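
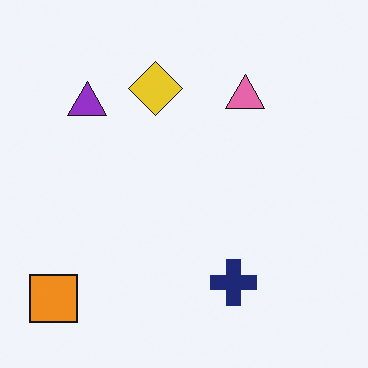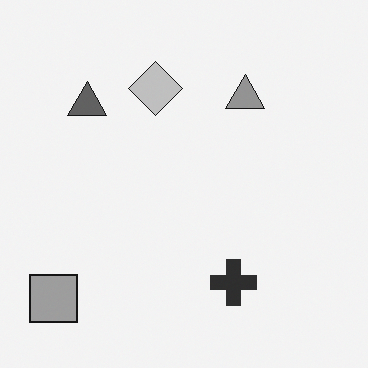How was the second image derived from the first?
It was converted to grayscale.

All color is removed — every shape is now a shade of grey.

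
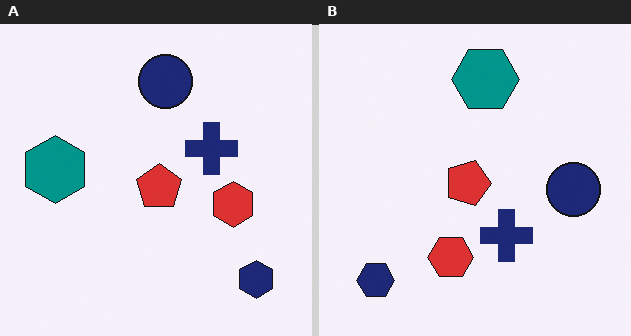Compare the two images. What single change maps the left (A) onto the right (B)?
The transformation is: rotated 90° clockwise.

The navy hexagon sits in the bottom-right of the left (A) image and the bottom-left of the right (B) — consistent with a whole-image 90° clockwise rotation.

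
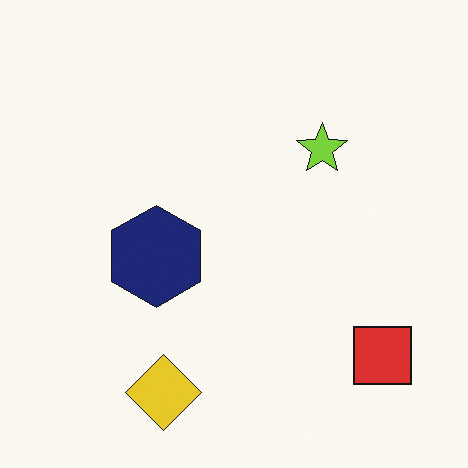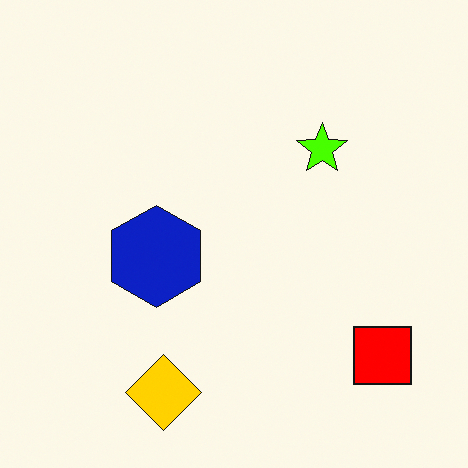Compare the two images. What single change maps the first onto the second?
This is the original image made much more vivid (saturation change).

All colors are more vivid — a global saturation change.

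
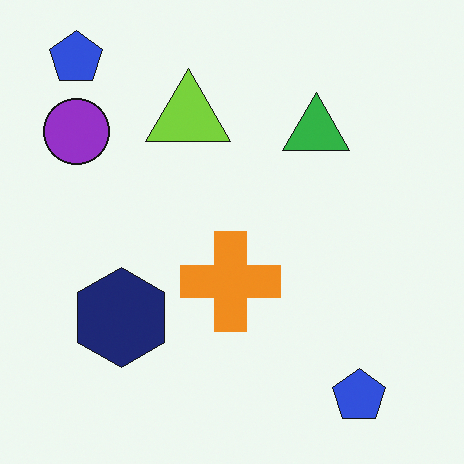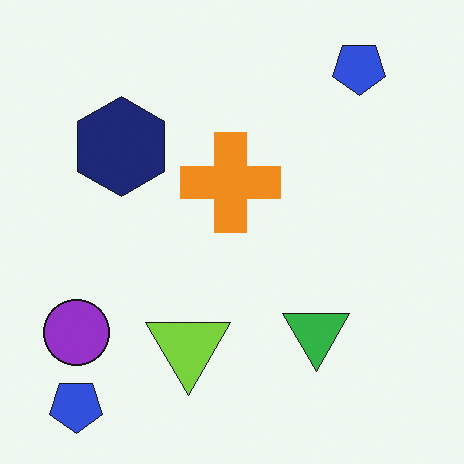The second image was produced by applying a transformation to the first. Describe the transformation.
Flipped vertically (top ↔ bottom).

The lime triangle is in the top of the first image and the bottom of the second — shapes on opposite sides of the horizontal midline have swapped in a mirror flip.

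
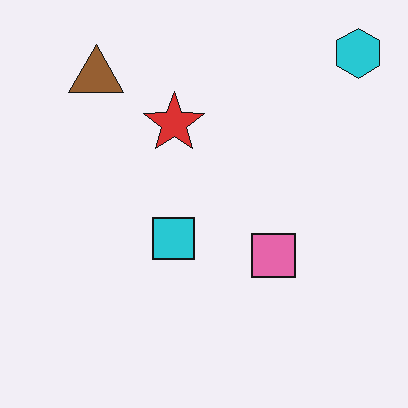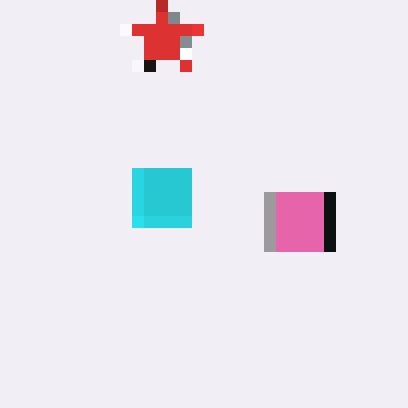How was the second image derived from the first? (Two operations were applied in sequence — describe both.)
The image was cropped slightly and scaled back up, then coarsely pixelated.

The visible shapes are larger and the field of view is narrower; shapes near the original edges may be partly or wholly outside the frame — a crop-and-rescale. Shapes are reduced to large square blocks; fine edges and outlines are lost — a downscale-then-upscale (mosaic) effect.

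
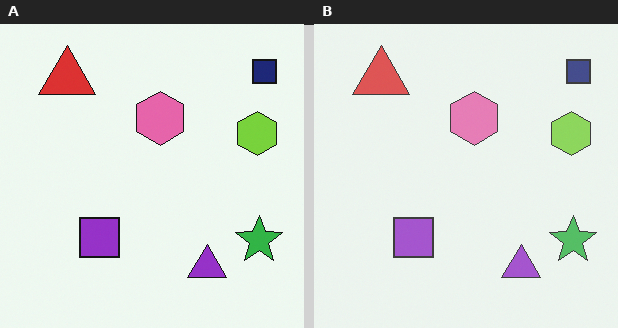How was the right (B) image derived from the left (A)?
The image was given slightly reduced contrast.

Tones are pushed toward mid-grey across the whole image — a global contrast change.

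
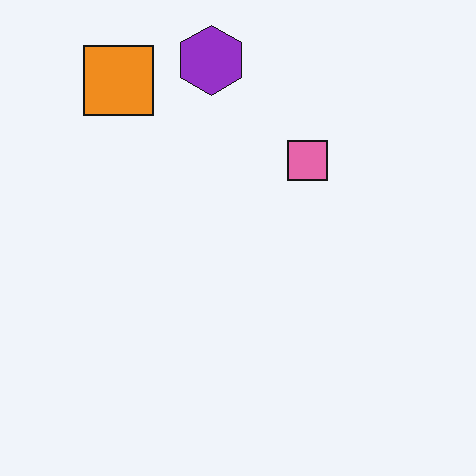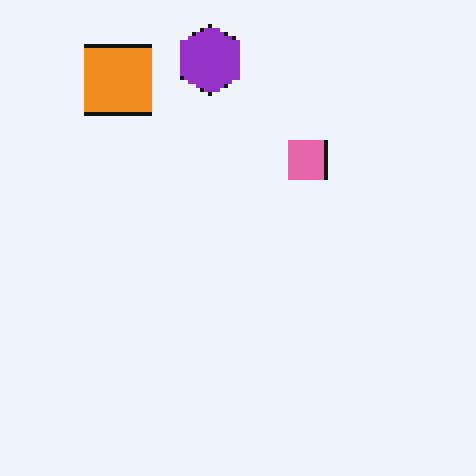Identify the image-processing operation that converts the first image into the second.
The second image is the first mildly pixelated.

Shapes are reduced to large square blocks; fine edges and outlines are lost — a downscale-then-upscale (mosaic) effect.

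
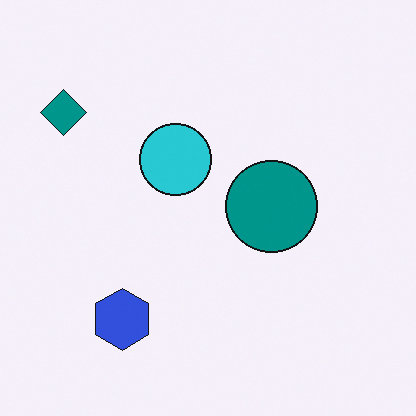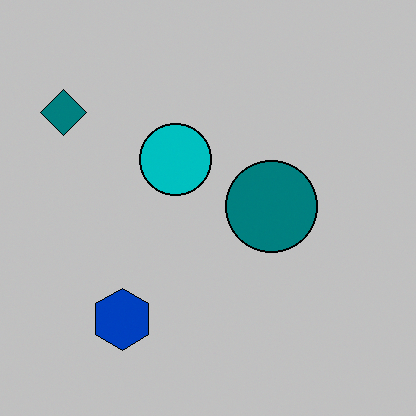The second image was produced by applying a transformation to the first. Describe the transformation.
The second image is the first heavily posterized to just a handful of flat colors.

Each flat color has snapped to a coarser quantized level — most visibly, the near-white background has dropped to a flat grey.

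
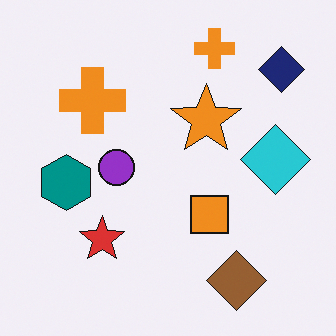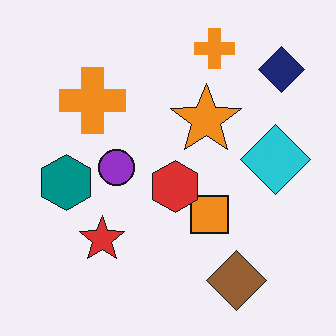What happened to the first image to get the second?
This is the original image overlaid with an additional red hexagon.

A red hexagon appears in the second image that is absent from the first.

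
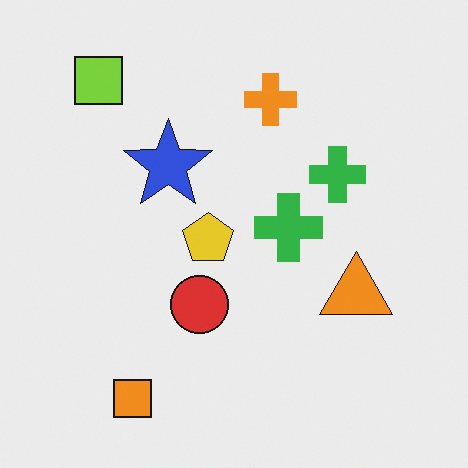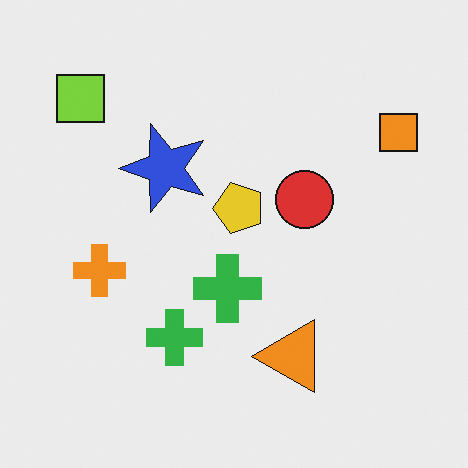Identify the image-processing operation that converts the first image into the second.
The second image is the first transposed (reflected across the top-left ↔ bottom-right diagonal).

Shapes have swapped their row and column positions — what was in the top-right is now in the bottom-left — a diagonal reflection.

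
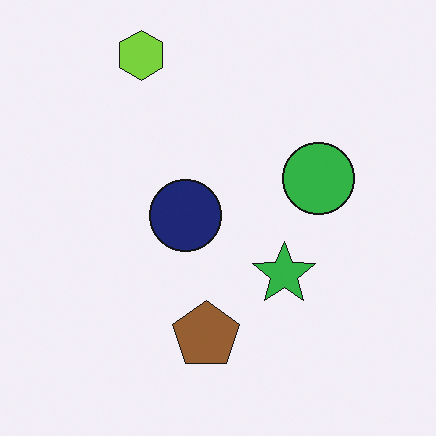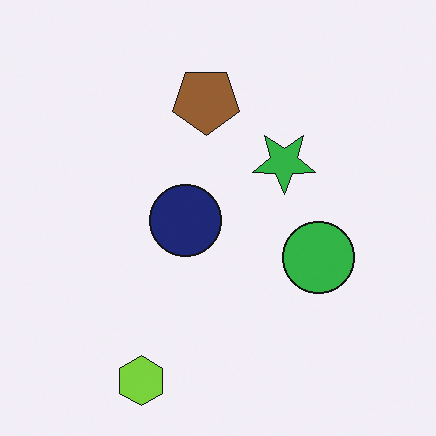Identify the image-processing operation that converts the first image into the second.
The image was flipped vertically (top ↔ bottom).

The lime hexagon is in the top-left of the first image and the bottom-left of the second — shapes on opposite sides of the horizontal midline have swapped in a mirror flip.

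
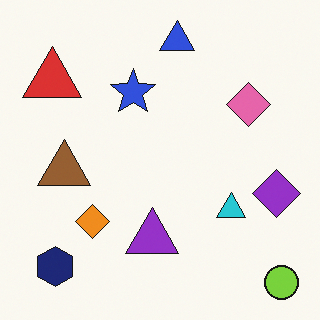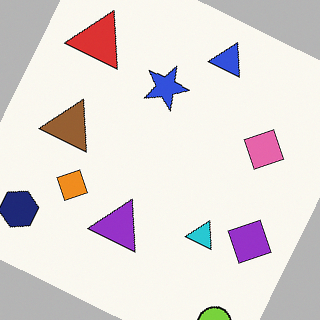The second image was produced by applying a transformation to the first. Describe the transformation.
It was rotated clockwise by a moderate amount.

Every shape is tilted by the same angle and the image corners show triangular fill wedges — a whole-image rotation by a non-right angle.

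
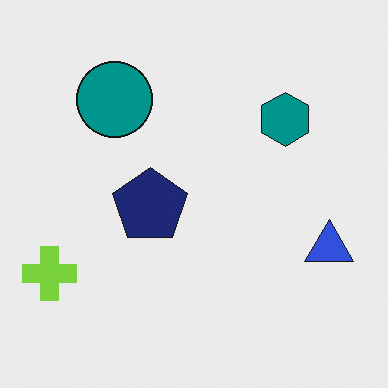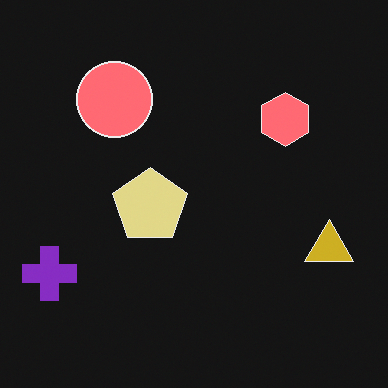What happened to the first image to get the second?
Color-inverted (negative).

The light background has become dark and every shape's color is its complement — a photographic negative.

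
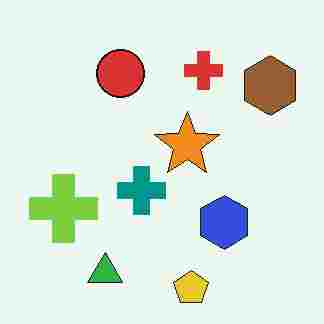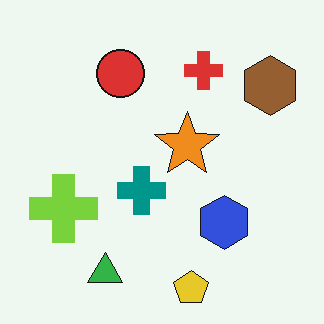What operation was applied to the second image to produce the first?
It was heavily JPEG-compressed with obvious blocking artifacts.

Blocky 8×8 compression artifacts appear around shape edges and the flat background shows ringing — characteristic JPEG degradation.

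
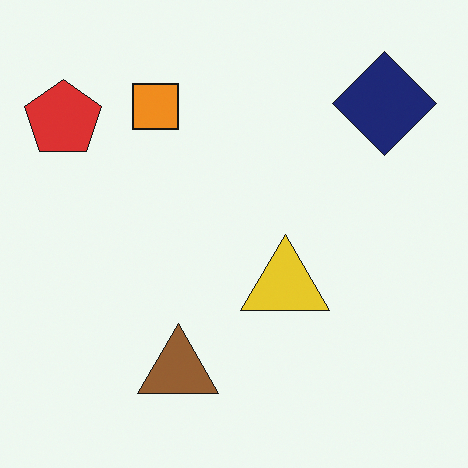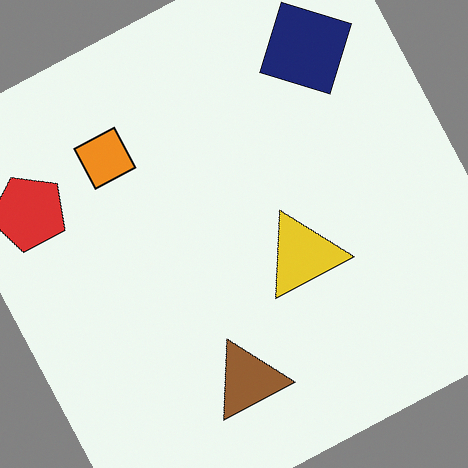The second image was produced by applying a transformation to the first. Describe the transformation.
It was rotated counter-clockwise by a moderate amount.

Every shape is tilted by the same angle and the image corners show triangular fill wedges — a whole-image rotation by a non-right angle.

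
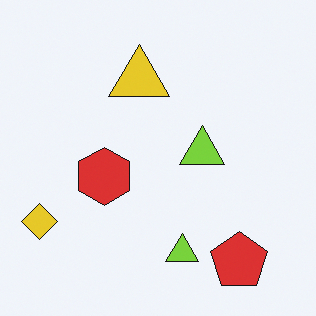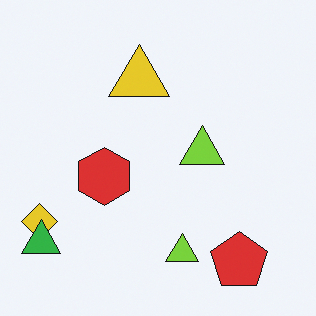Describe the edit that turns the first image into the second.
The image was overlaid with an additional green triangle.

A green triangle appears in the second image that is absent from the first.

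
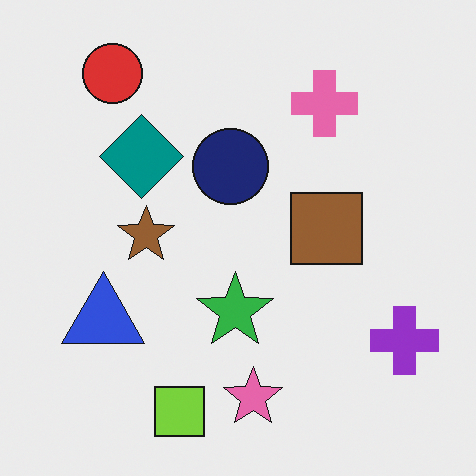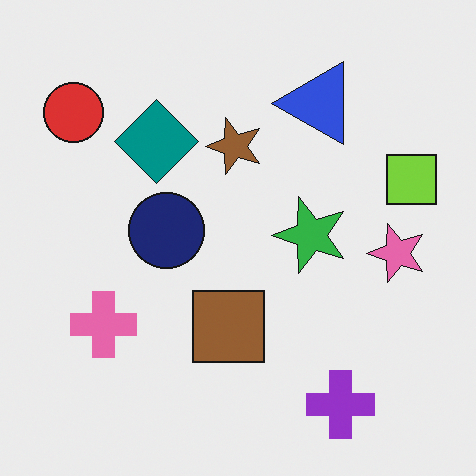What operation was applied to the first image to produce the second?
The image was transposed (reflected across the top-left ↔ bottom-right diagonal).

Shapes have swapped their row and column positions — what was in the top-right is now in the bottom-left — a diagonal reflection.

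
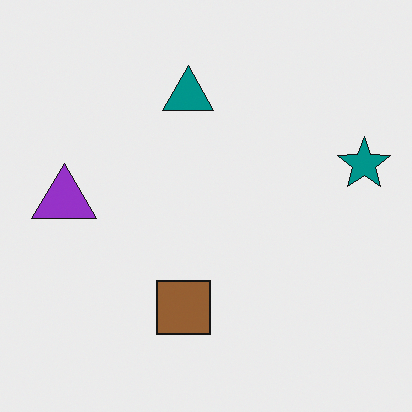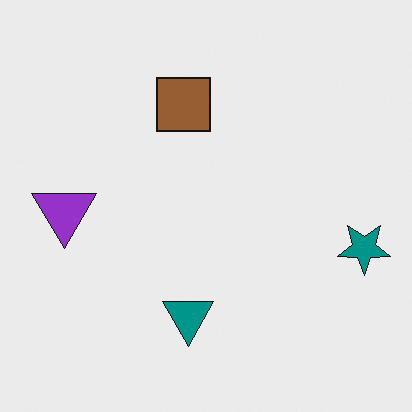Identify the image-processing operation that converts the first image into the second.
The image was flipped vertically (top ↔ bottom).

The teal triangle is in the top of the first image and the bottom of the second — shapes on opposite sides of the horizontal midline have swapped in a mirror flip.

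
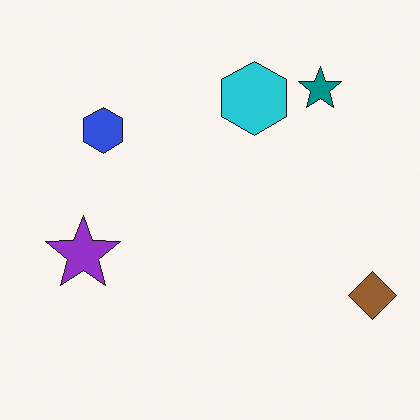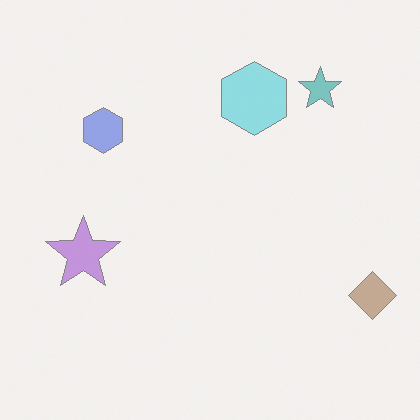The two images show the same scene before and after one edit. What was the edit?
This is the original image washed out (contrast reduced).

Tones are pushed toward mid-grey across the whole image — a global contrast change.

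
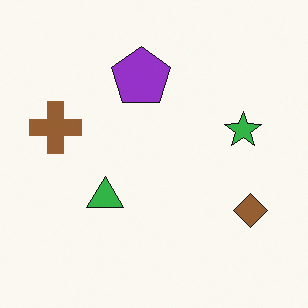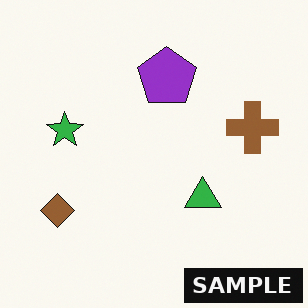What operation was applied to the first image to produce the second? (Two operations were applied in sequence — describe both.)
The transformation is: flipped horizontally (left ↔ right), then watermarked with the text "SAMPLE" in the lower-right corner.

The brown cross is in the left of the first image and the right of the second — shapes on opposite sides of the vertical midline have swapped in a mirror flip. A dark label reading "SAMPLE" appears in the lower-right corner.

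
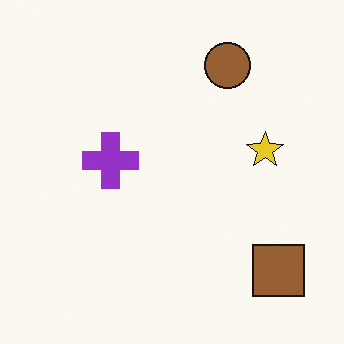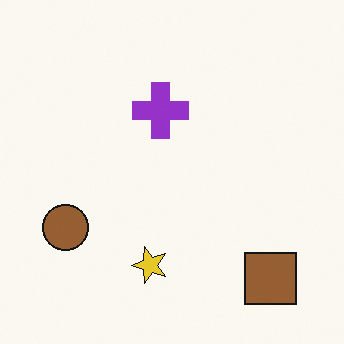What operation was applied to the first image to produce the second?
The image was transposed (reflected across the top-left ↔ bottom-right diagonal).

Shapes have swapped their row and column positions — what was in the top-right is now in the bottom-left — a diagonal reflection.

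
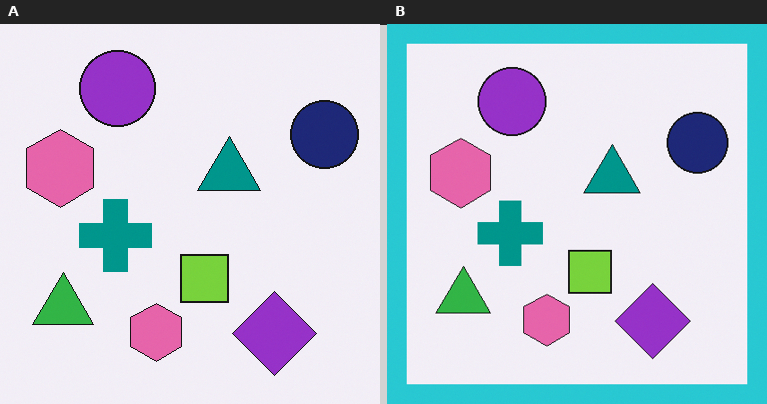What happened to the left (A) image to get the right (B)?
The image was framed with a cyan border.

A solid cyan frame runs around the edge of the right (B) image, with the content slightly shrunk inside it.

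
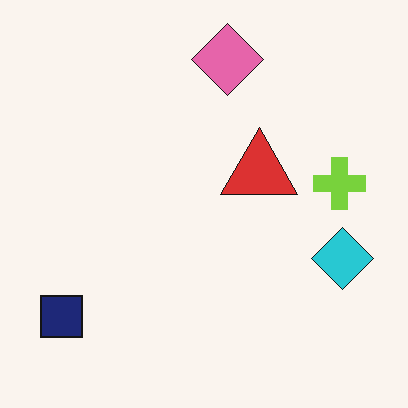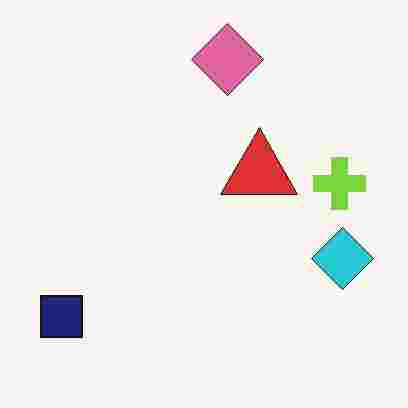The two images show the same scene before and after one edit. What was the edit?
The transformation is: heavily JPEG-compressed with obvious blocking artifacts.

Blocky 8×8 compression artifacts appear around shape edges and the flat background shows ringing — characteristic JPEG degradation.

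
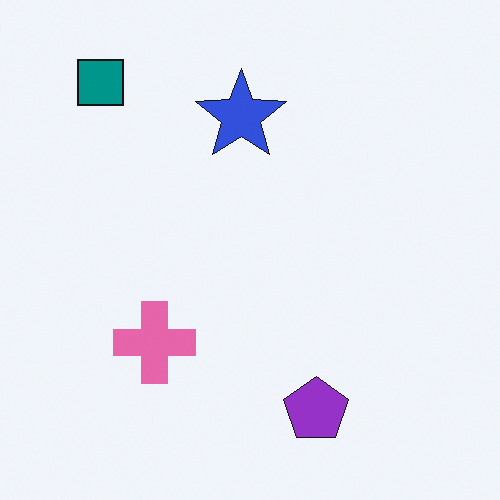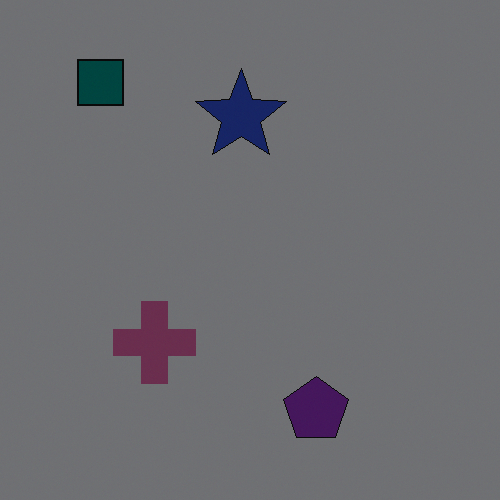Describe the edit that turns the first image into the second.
The image was noticeably darkened.

Every pixel — background and shapes alike — is uniformly darkened.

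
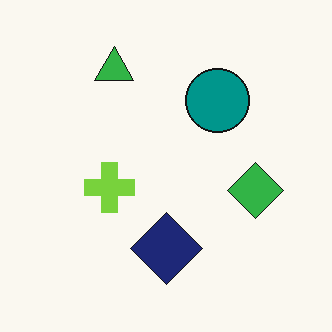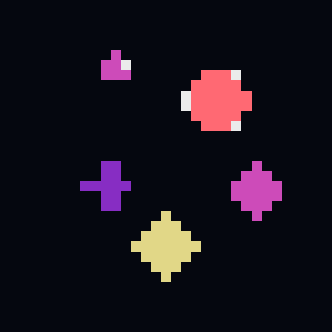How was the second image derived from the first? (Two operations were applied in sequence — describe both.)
It was coarsely pixelated, then color-inverted (negative).

Shapes are reduced to large square blocks; fine edges and outlines are lost — a downscale-then-upscale (mosaic) effect. The light background has become dark and every shape's color is its complement — a photographic negative.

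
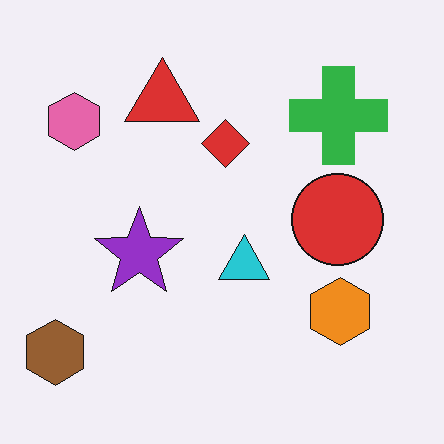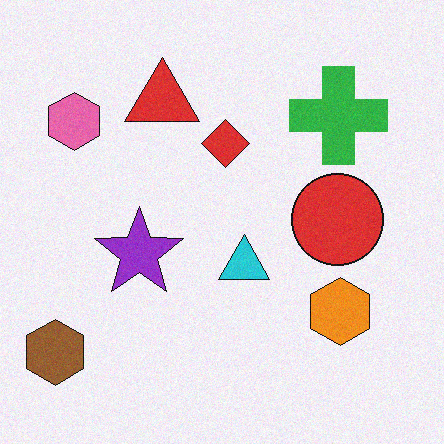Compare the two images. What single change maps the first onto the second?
This is the original image degraded with a light layer of grain.

Random speckle covers the whole image, including the flat background.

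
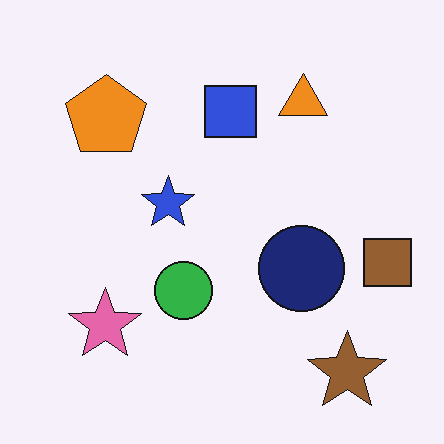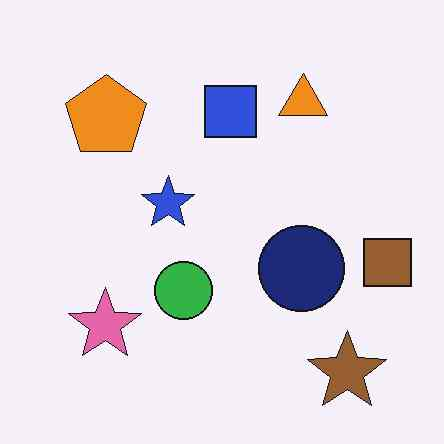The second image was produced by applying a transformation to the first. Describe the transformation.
The second image is the first given moderate JPEG compression.

Blocky 8×8 compression artifacts appear around shape edges and the flat background shows ringing — characteristic JPEG degradation.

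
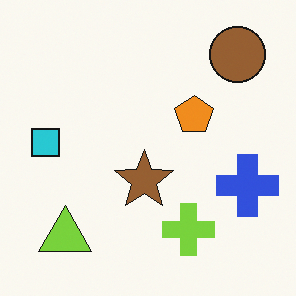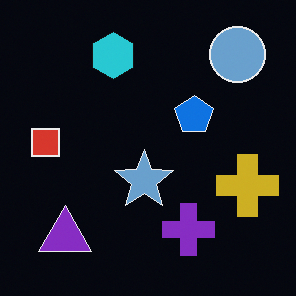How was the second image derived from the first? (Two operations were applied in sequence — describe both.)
It was color-inverted (negative), then overlaid with an additional cyan hexagon.

The light background has become dark and every shape's color is its complement — a photographic negative. A cyan hexagon appears in the second image that is absent from the first.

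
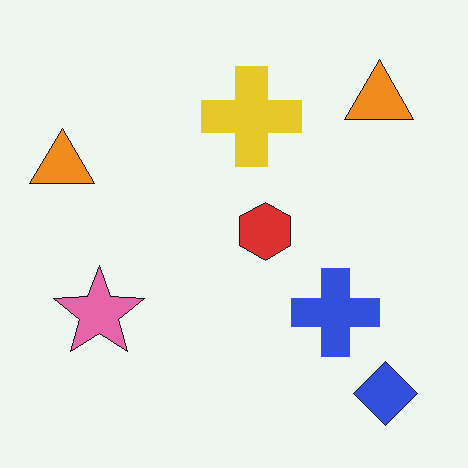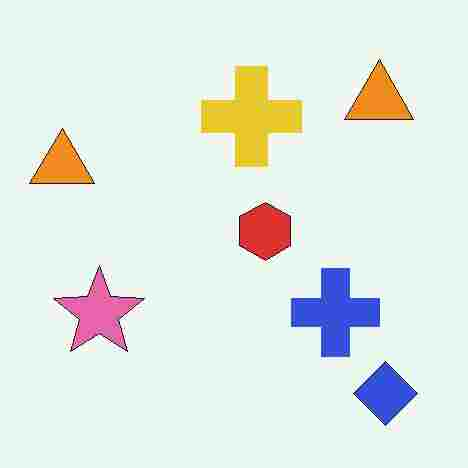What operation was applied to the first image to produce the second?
The second image is the first degraded with heavy JPEG compression.

Blocky 8×8 compression artifacts appear around shape edges and the flat background shows ringing — characteristic JPEG degradation.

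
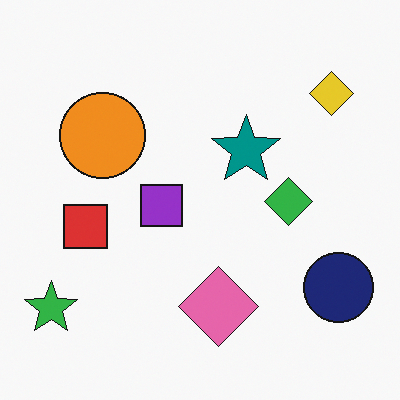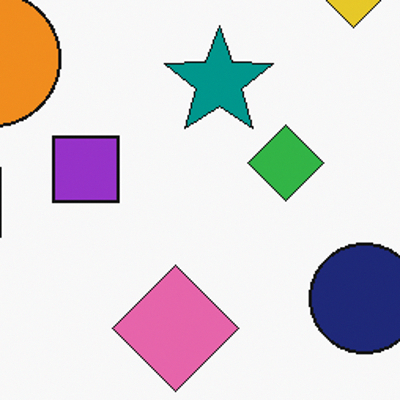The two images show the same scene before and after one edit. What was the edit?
Cropped slightly and scaled back up.

The visible shapes are larger and the field of view is narrower; shapes near the original edges may be partly or wholly outside the frame — a crop-and-rescale.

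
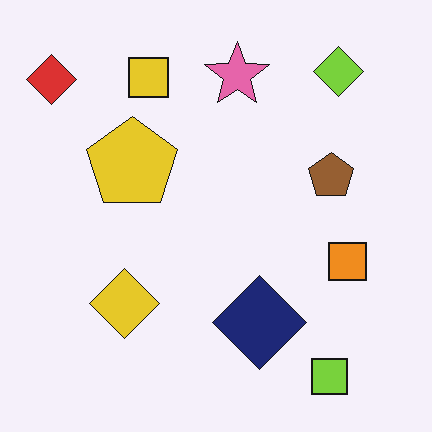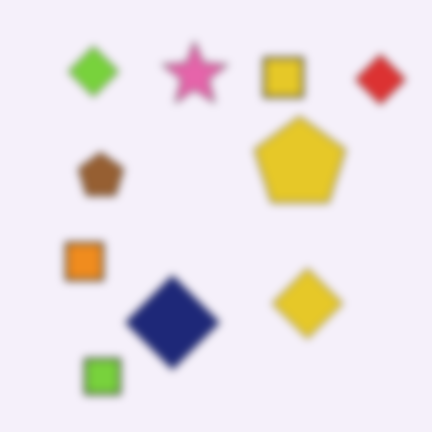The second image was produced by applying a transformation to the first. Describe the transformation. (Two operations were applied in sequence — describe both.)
The transformation is: noticeably gaussian-blurred, then flipped horizontally (left ↔ right).

Shape edges and outlines are uniformly softened across the whole image. The red diamond is in the top-left of the first image and the top-right of the second — shapes on opposite sides of the vertical midline have swapped in a mirror flip.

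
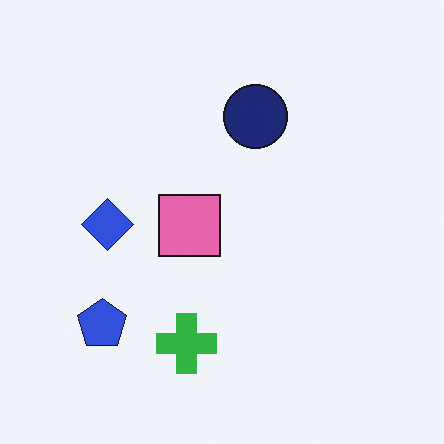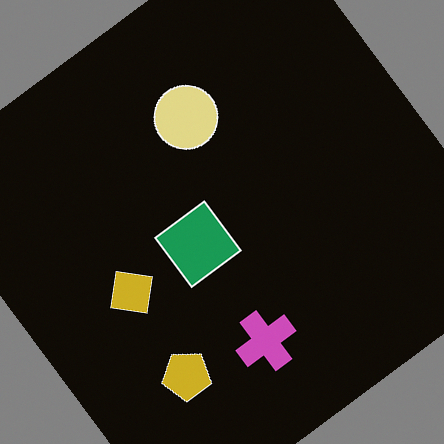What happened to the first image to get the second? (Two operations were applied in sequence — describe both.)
This is the original image color-inverted (negative), then rotated counter-clockwise by a large amount — several tens of degrees.

The light background has become dark and every shape's color is its complement — a photographic negative. Every shape is tilted by the same angle and the image corners show triangular fill wedges — a whole-image rotation by a non-right angle.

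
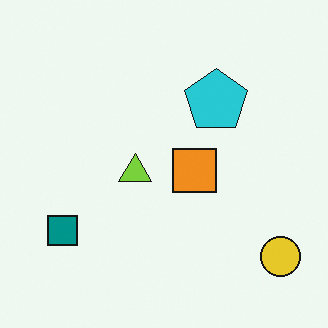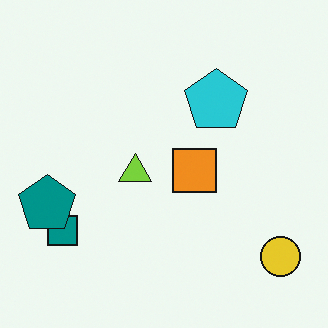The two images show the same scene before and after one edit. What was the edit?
Overlaid with an additional teal pentagon.

A teal pentagon appears in the second image that is absent from the first.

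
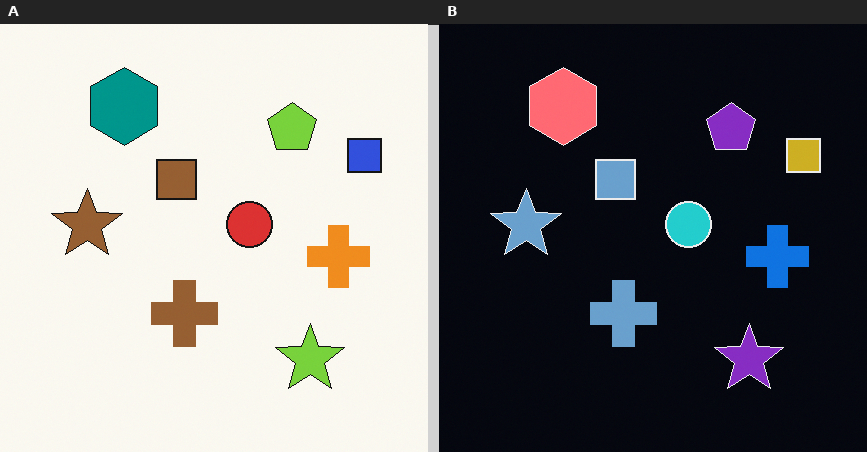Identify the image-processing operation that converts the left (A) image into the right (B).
This is the original image color-inverted (negative).

The light background has become dark and every shape's color is its complement — a photographic negative.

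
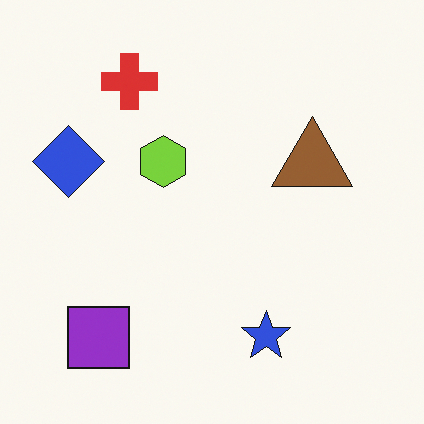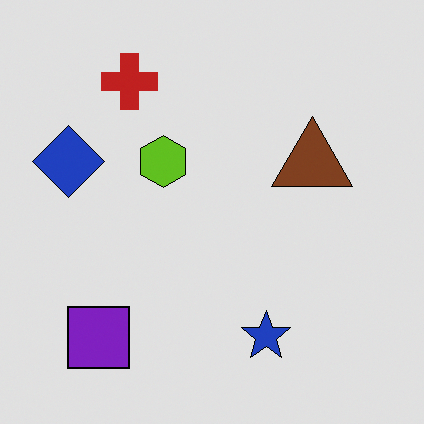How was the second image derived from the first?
The transformation is: moderately posterized.

Each flat color has snapped to a coarser quantized level — most visibly, the near-white background has dropped to a flat grey.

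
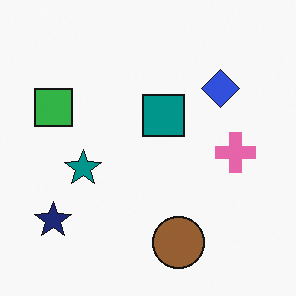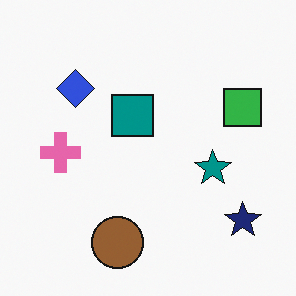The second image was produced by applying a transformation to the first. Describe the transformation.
The image was flipped horizontally (left ↔ right).

The navy star is in the bottom-left of the first image and the bottom-right of the second — shapes on opposite sides of the vertical midline have swapped in a mirror flip.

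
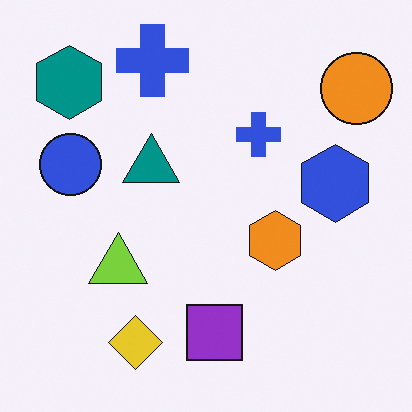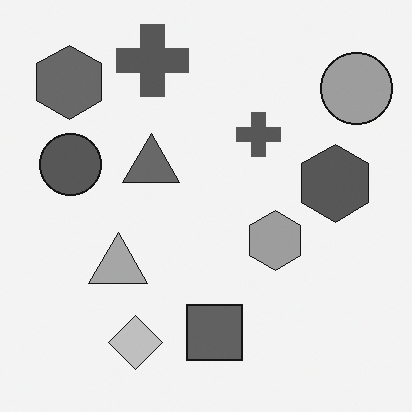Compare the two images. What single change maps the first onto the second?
Converted to grayscale.

All color is removed — every shape is now a shade of grey.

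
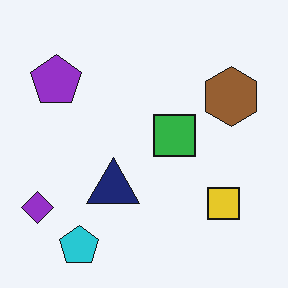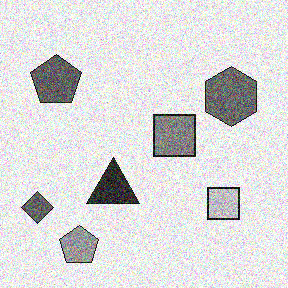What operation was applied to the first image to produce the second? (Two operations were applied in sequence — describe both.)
The second image is the first converted to grayscale, then degraded with heavy additive noise.

All color is removed — every shape is now a shade of grey. Random speckle covers the whole image, including the flat background.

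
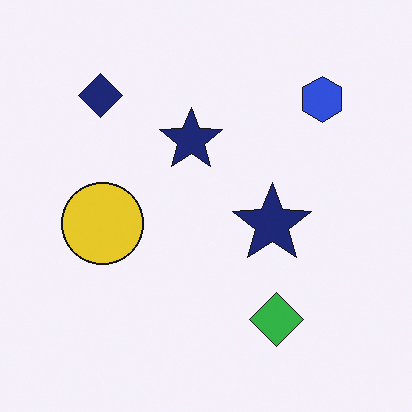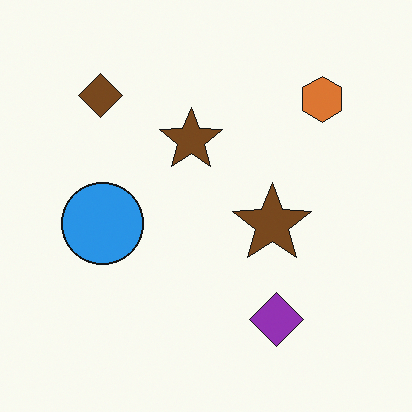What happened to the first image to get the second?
Hue-shifted by a large amount.

Every shape's color has rotated by the same amount around the hue wheel — a uniform hue shift.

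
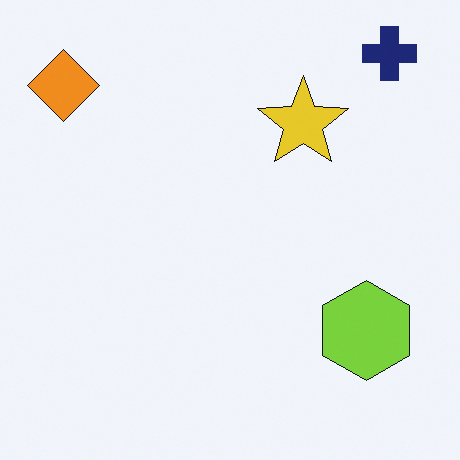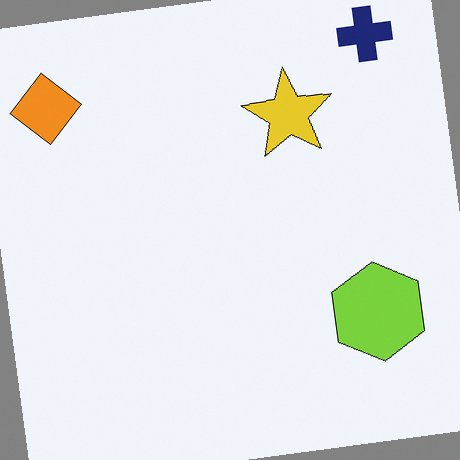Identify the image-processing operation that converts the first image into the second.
The transformation is: rotated counter-clockwise by a slight angle.

Every shape is tilted by the same angle and the image corners show triangular fill wedges — a whole-image rotation by a non-right angle.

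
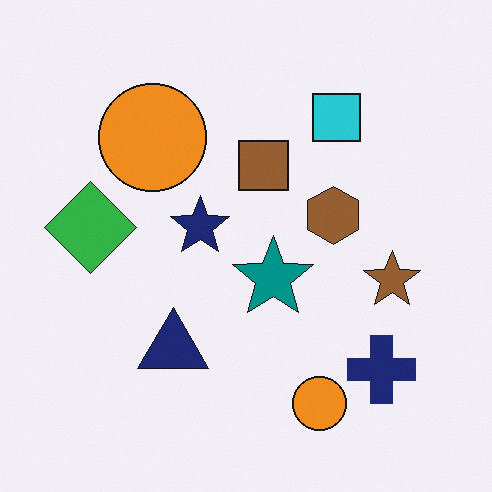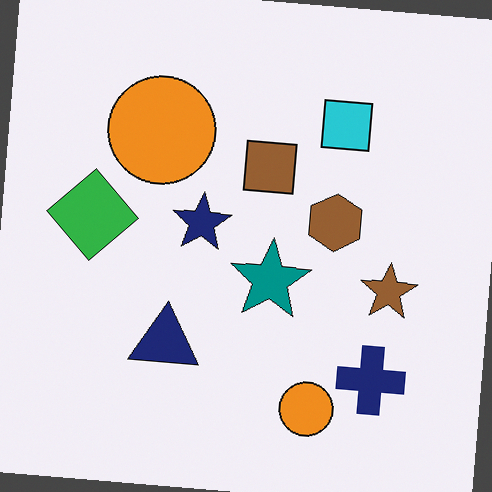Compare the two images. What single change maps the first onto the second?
The second image is the first rotated clockwise by a small amount.

Every shape is tilted by the same angle and the image corners show triangular fill wedges — a whole-image rotation by a non-right angle.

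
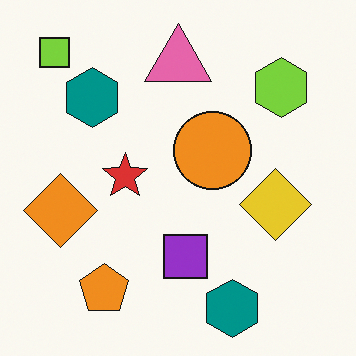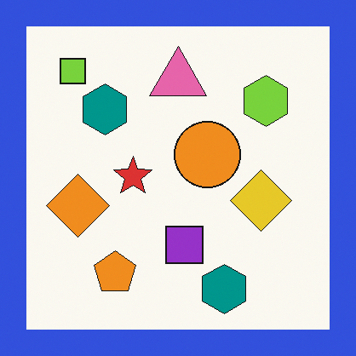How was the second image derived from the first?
The transformation is: framed with a blue border.

A solid blue frame runs around the edge of the second image, with the content slightly shrunk inside it.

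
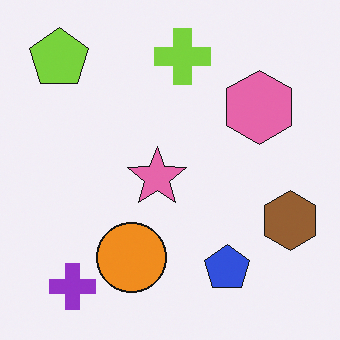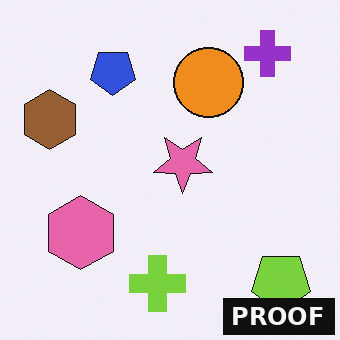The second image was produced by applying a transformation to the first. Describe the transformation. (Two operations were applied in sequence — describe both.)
The image was rotated 180°, then watermarked with the text "PROOF" in the lower-right corner.

The lime pentagon sits in the top-left of the first image and the bottom-right of the second — consistent with a whole-image 180° rotation. A dark label reading "PROOF" appears in the lower-right corner.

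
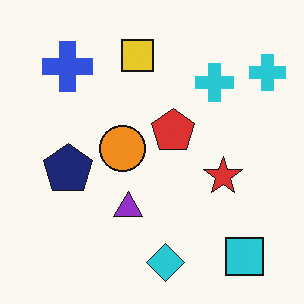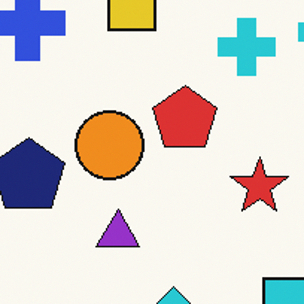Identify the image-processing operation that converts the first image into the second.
The transformation is: cropped to a modestly smaller region and rescaled.

The visible shapes are larger and the field of view is narrower; shapes near the original edges may be partly or wholly outside the frame — a crop-and-rescale.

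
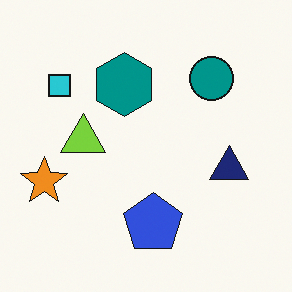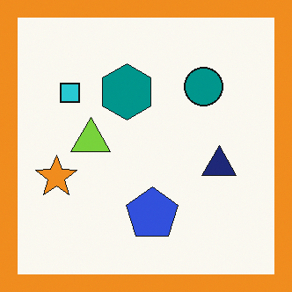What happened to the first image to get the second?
The image was framed with a orange border.

A solid orange frame runs around the edge of the second image, with the content slightly shrunk inside it.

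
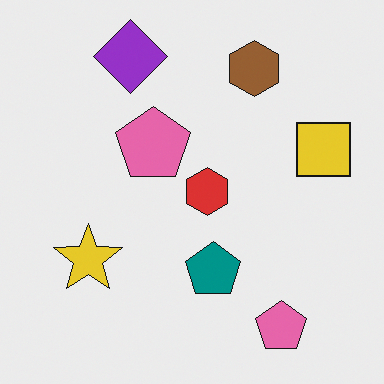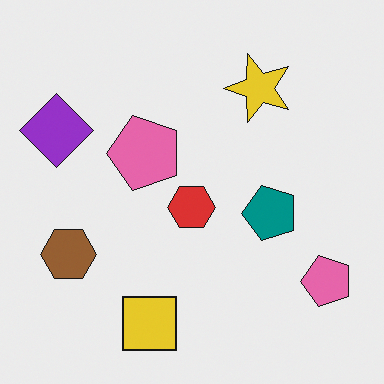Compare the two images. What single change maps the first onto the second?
The transformation is: transposed (reflected across the top-left ↔ bottom-right diagonal).

Shapes have swapped their row and column positions — what was in the top-right is now in the bottom-left — a diagonal reflection.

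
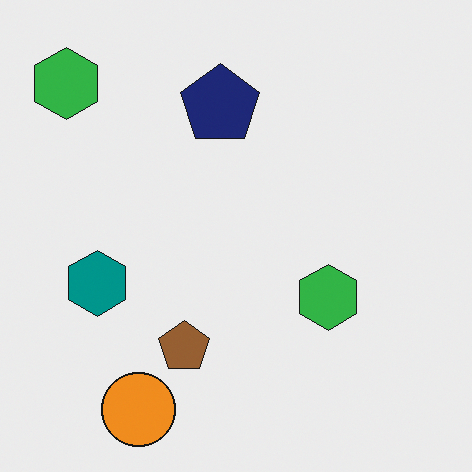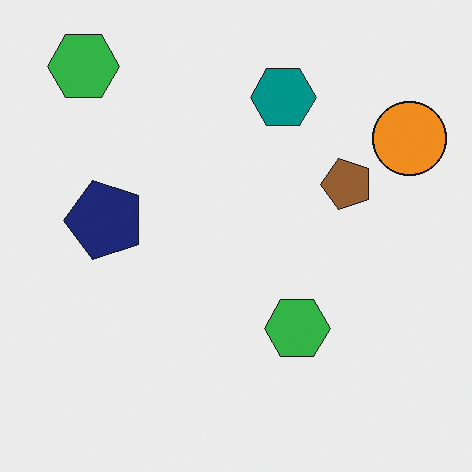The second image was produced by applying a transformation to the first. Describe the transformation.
The image was transposed (reflected across the top-left ↔ bottom-right diagonal).

Shapes have swapped their row and column positions — what was in the top-right is now in the bottom-left — a diagonal reflection.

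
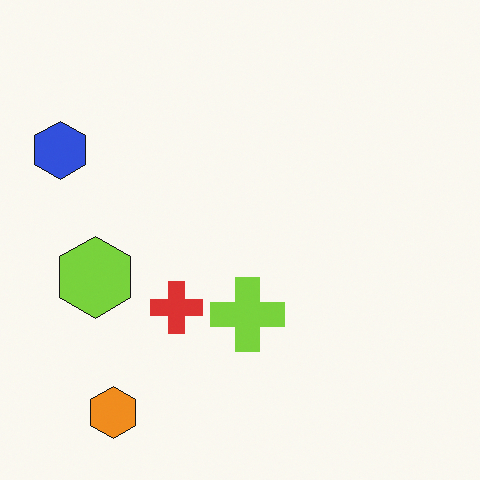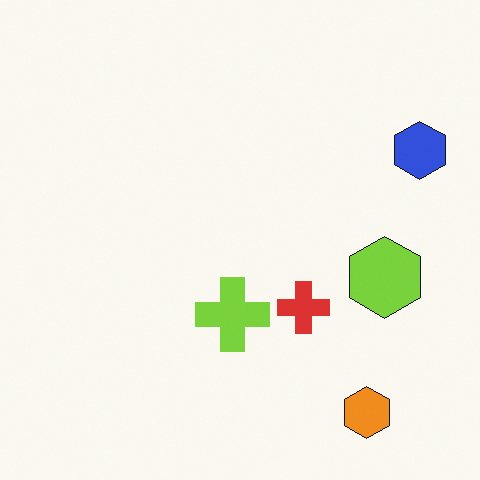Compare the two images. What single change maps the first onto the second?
Flipped horizontally (left ↔ right).

The blue hexagon is in the top-left of the first image and the top-right of the second — shapes on opposite sides of the vertical midline have swapped in a mirror flip.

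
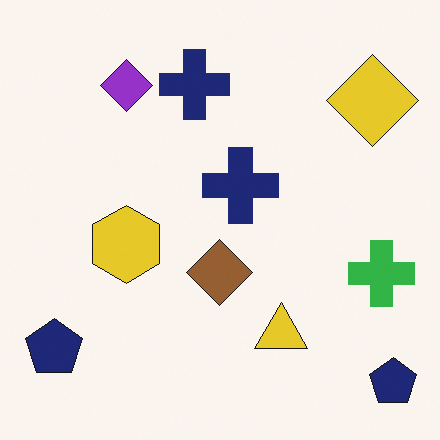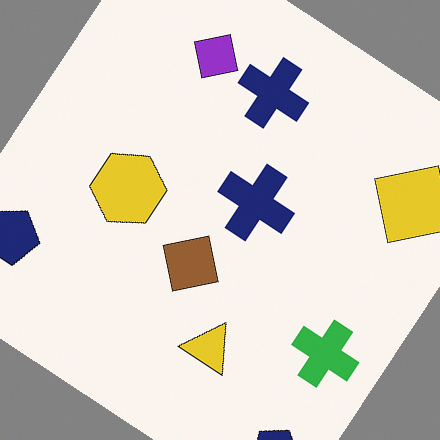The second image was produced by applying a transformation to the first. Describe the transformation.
The second image is the first rotated clockwise by a large amount — several tens of degrees.

Every shape is tilted by the same angle and the image corners show triangular fill wedges — a whole-image rotation by a non-right angle.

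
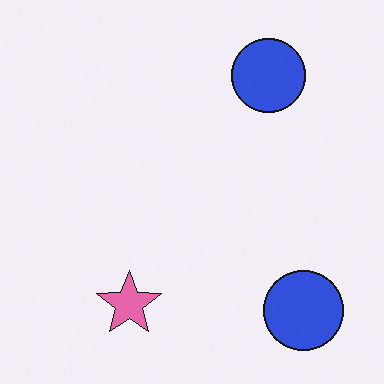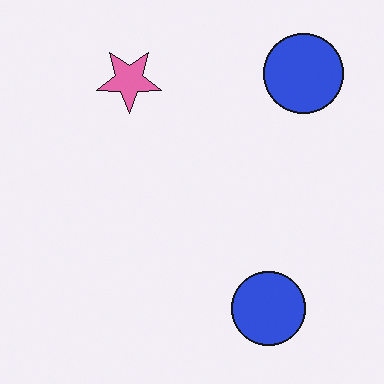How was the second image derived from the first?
The image was flipped vertically (top ↔ bottom).

The pink star is in the bottom of the first image and the top of the second — shapes on opposite sides of the horizontal midline have swapped in a mirror flip.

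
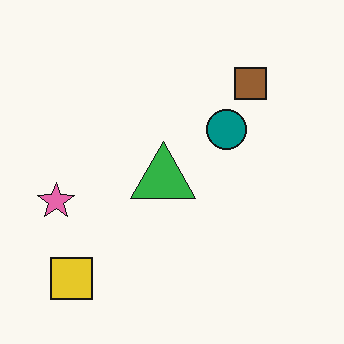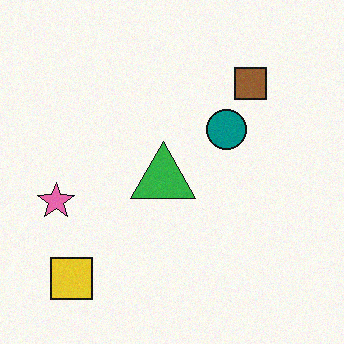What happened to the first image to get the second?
This is the original image degraded with a light layer of grain.

Random speckle covers the whole image, including the flat background.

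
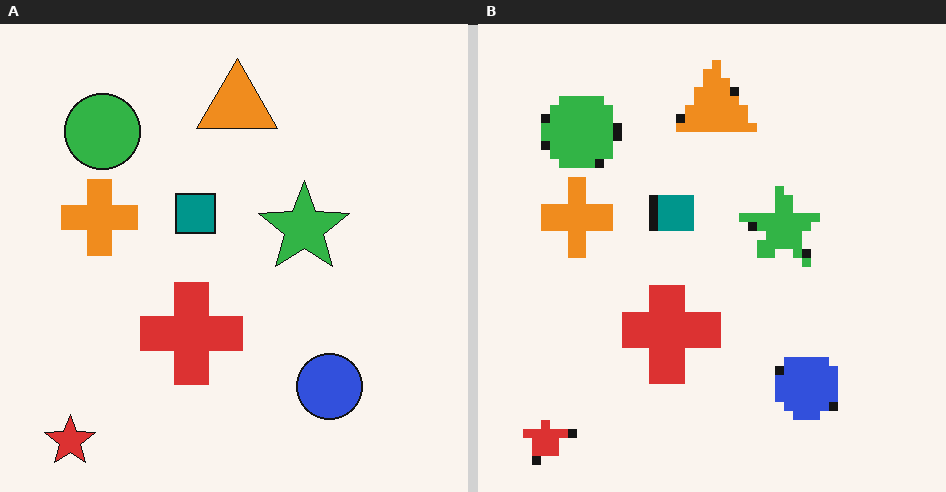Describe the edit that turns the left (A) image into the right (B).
Coarsely pixelated.

Shapes are reduced to large square blocks; fine edges and outlines are lost — a downscale-then-upscale (mosaic) effect.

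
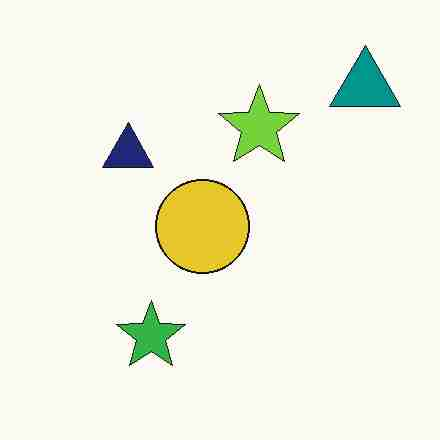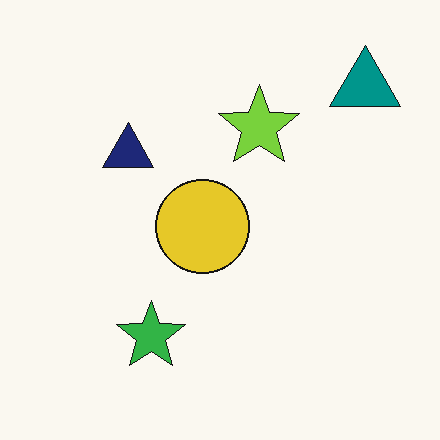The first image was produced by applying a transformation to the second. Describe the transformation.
Heavily JPEG-compressed with obvious blocking artifacts.

Blocky 8×8 compression artifacts appear around shape edges and the flat background shows ringing — characteristic JPEG degradation.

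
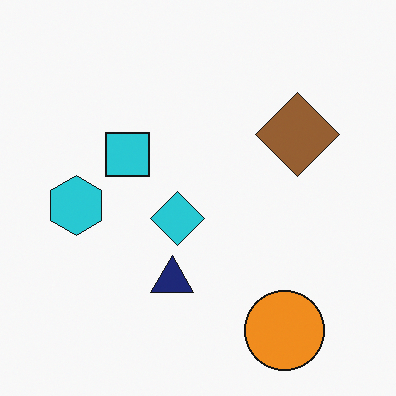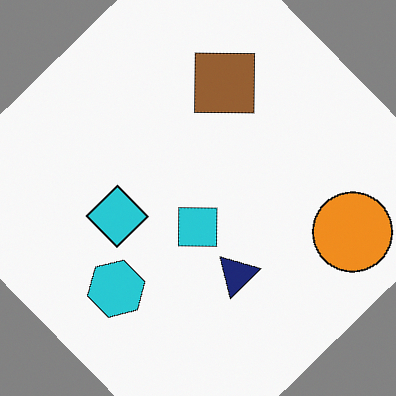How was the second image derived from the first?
It was rotated counter-clockwise by a large amount — several tens of degrees.

Every shape is tilted by the same angle and the image corners show triangular fill wedges — a whole-image rotation by a non-right angle.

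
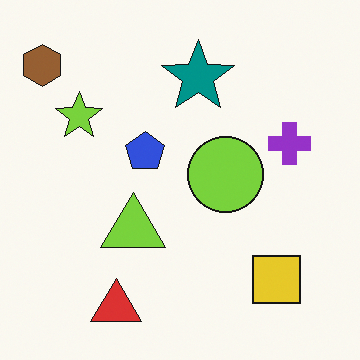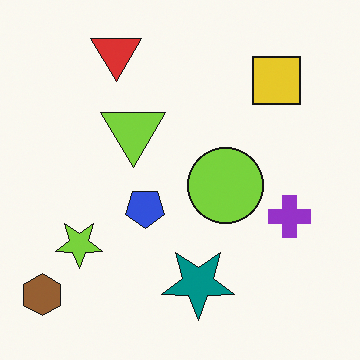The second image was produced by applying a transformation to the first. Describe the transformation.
Flipped vertically (top ↔ bottom).

The red triangle is in the bottom-left of the first image and the top-left of the second — shapes on opposite sides of the horizontal midline have swapped in a mirror flip.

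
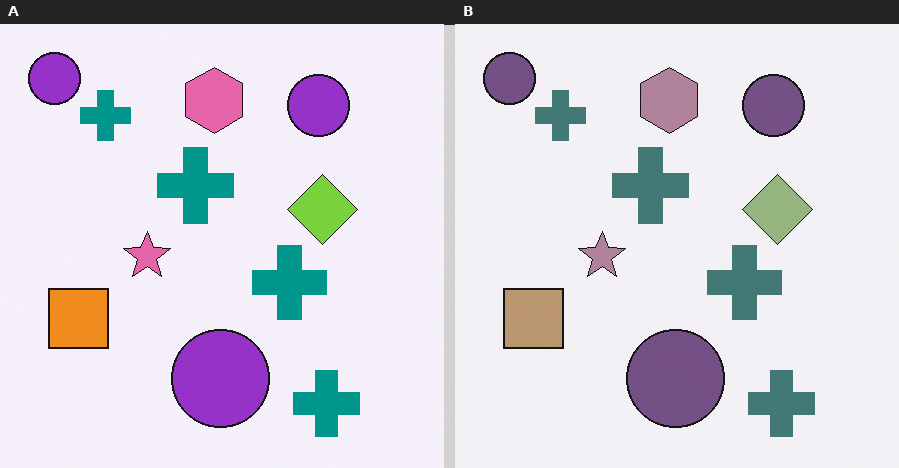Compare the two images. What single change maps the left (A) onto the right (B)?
The image was heavily desaturated.

All colors are more muted and greyish — a global saturation change.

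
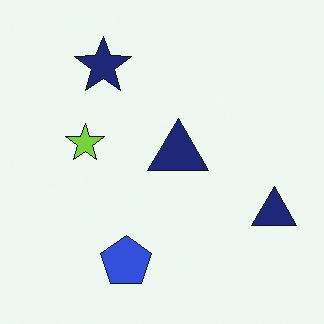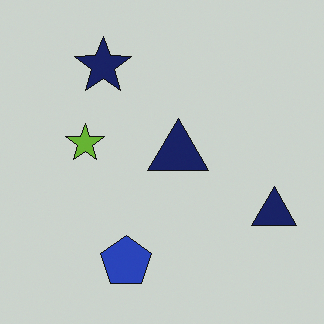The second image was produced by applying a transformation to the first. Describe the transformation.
The image was slightly darkened.

Every pixel — background and shapes alike — is uniformly darkened.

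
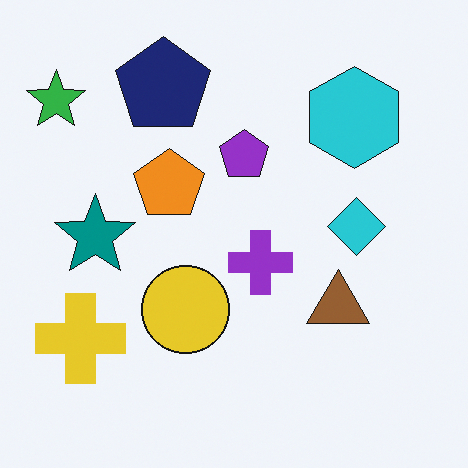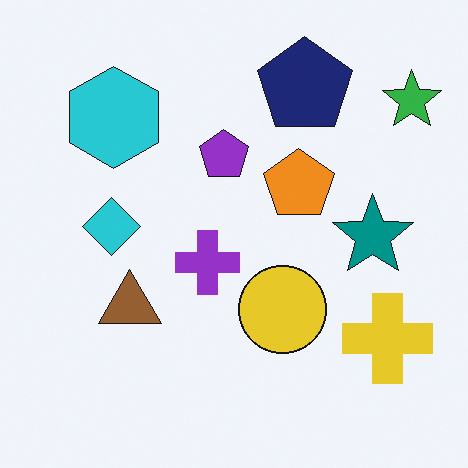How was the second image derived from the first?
This is the original image flipped horizontally (left ↔ right).

The green star is in the top-left of the first image and the top-right of the second — shapes on opposite sides of the vertical midline have swapped in a mirror flip.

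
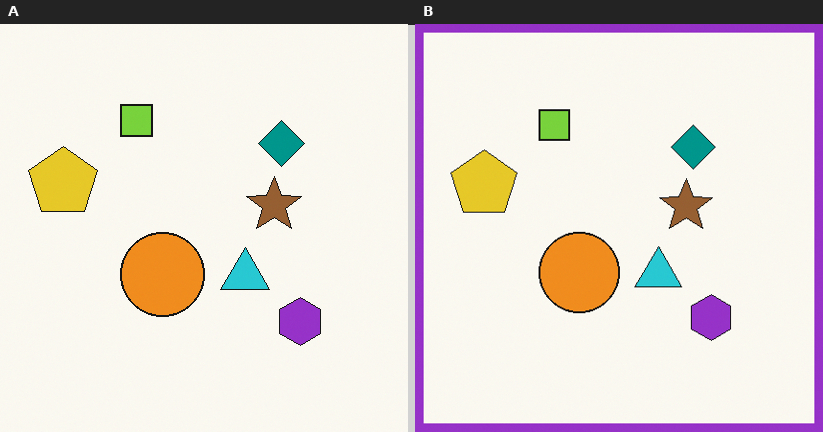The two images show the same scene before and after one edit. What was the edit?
It was framed with a purple border.

A solid purple frame runs around the edge of the right (B) image, with the content slightly shrunk inside it.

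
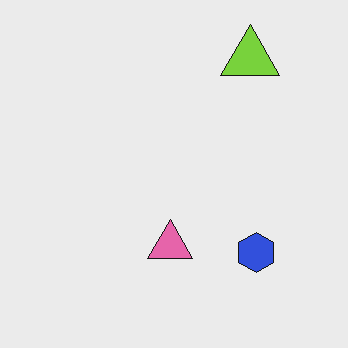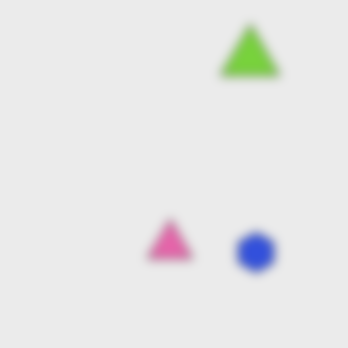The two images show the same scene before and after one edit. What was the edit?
It was strongly gaussian-blurred.

Shape edges and outlines are uniformly softened across the whole image.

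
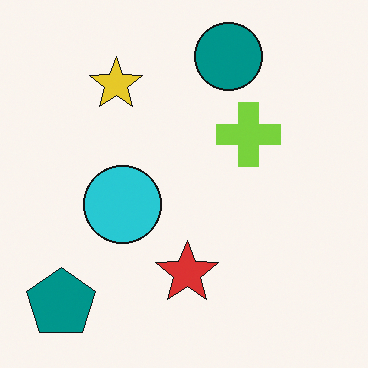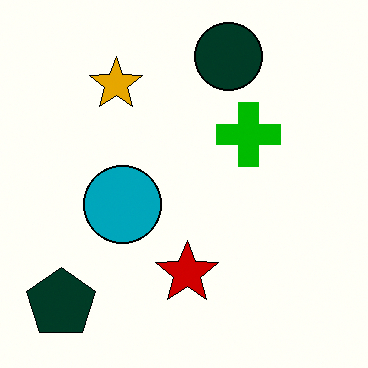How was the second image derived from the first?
The second image is the first given much higher contrast.

Tones are pushed away from mid-grey across the whole image — a global contrast change.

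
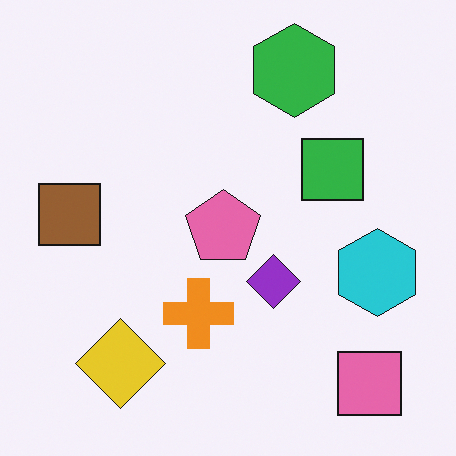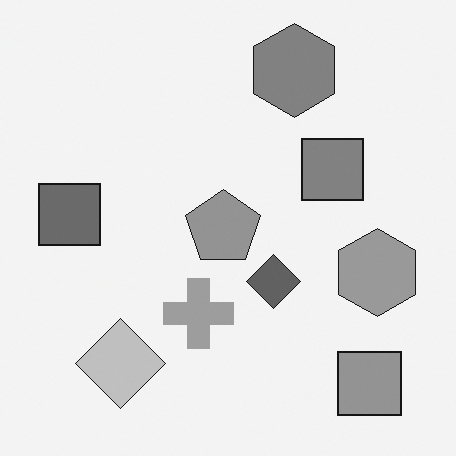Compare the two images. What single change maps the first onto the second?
This is the original image converted to grayscale.

All color is removed — every shape is now a shade of grey.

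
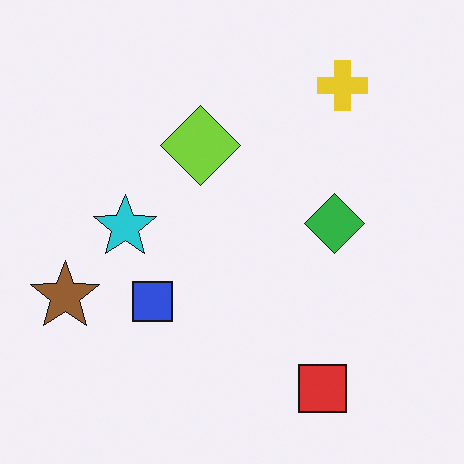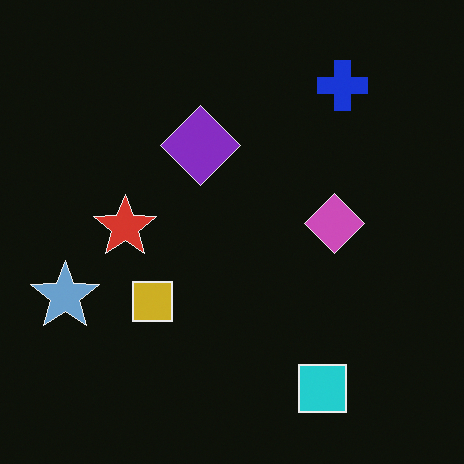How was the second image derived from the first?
The transformation is: color-inverted (negative).

The light background has become dark and every shape's color is its complement — a photographic negative.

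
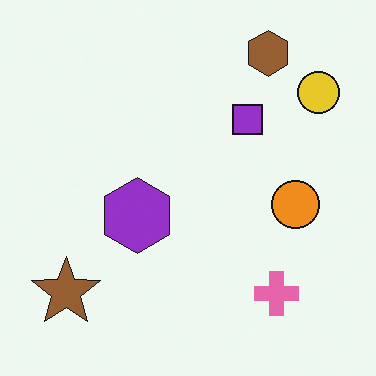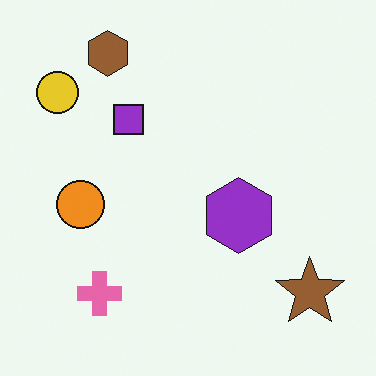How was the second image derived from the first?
The transformation is: flipped horizontally (left ↔ right).

The yellow circle is in the top-right of the first image and the top-left of the second — shapes on opposite sides of the vertical midline have swapped in a mirror flip.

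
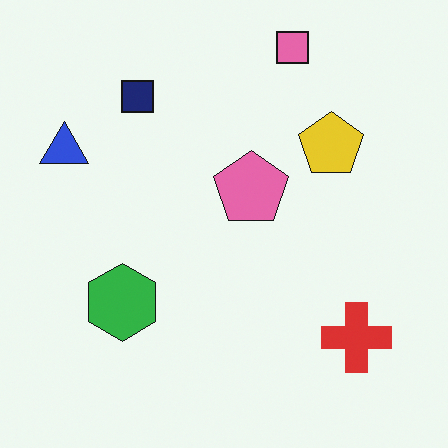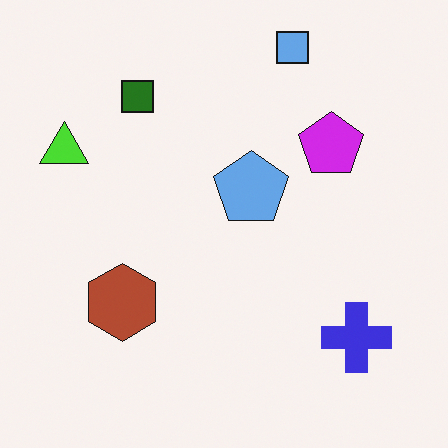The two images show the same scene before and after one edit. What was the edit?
It was hue-shifted by a large amount.

Every shape's color has rotated by the same amount around the hue wheel — a uniform hue shift.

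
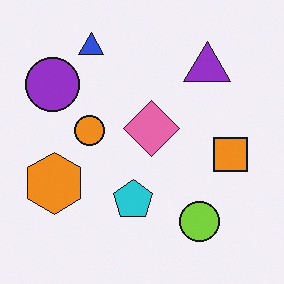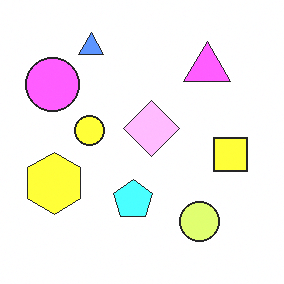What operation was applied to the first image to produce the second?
The transformation is: noticeably brightened.

Every pixel — background and shapes alike — is uniformly brightened.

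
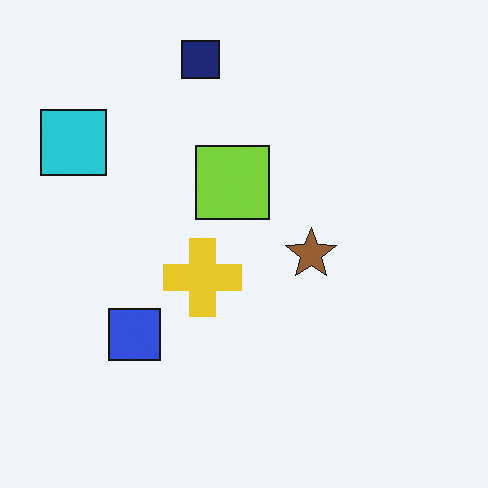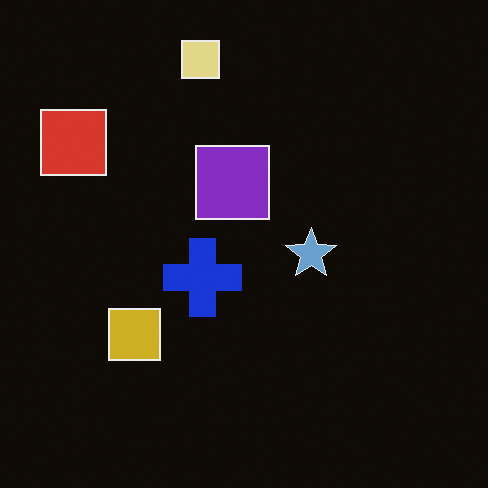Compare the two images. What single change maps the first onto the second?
This is the original image color-inverted (negative).

The light background has become dark and every shape's color is its complement — a photographic negative.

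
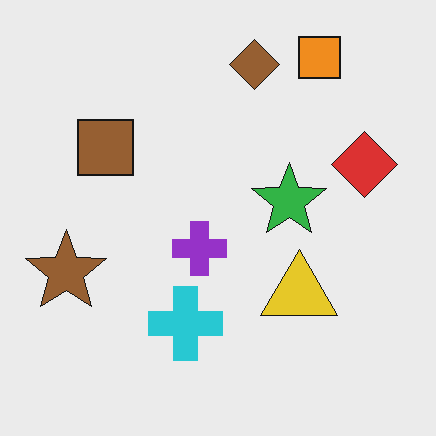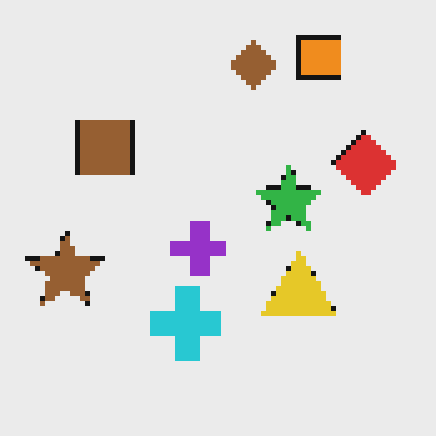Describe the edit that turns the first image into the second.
The transformation is: mildly pixelated.

Shapes are reduced to large square blocks; fine edges and outlines are lost — a downscale-then-upscale (mosaic) effect.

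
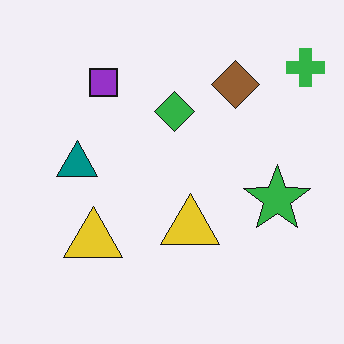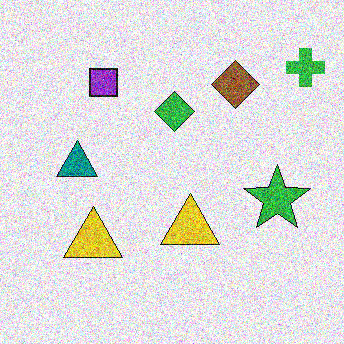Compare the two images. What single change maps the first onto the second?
Degraded with heavy additive noise.

Random speckle covers the whole image, including the flat background.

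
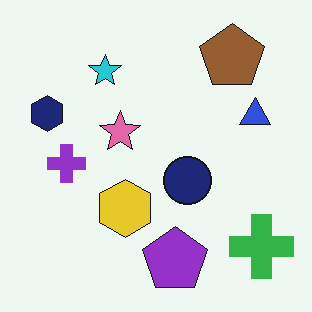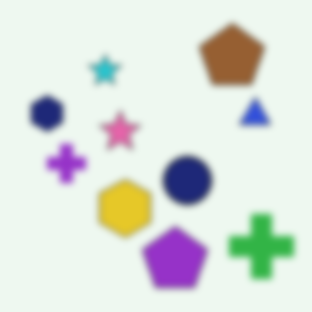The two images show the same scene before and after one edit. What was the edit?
The second image is the first noticeably gaussian-blurred.

Shape edges and outlines are uniformly softened across the whole image.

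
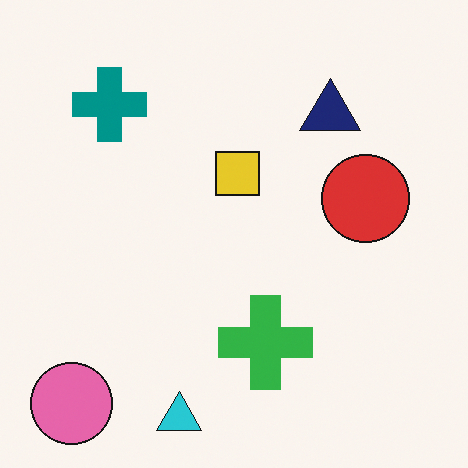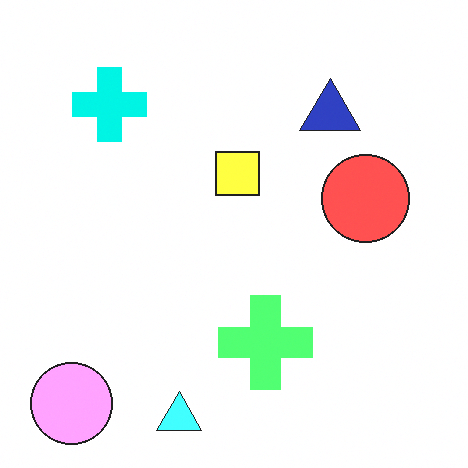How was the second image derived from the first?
It was noticeably brightened.

Every pixel — background and shapes alike — is uniformly brightened.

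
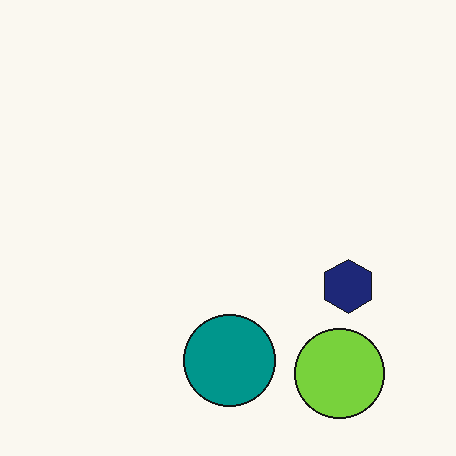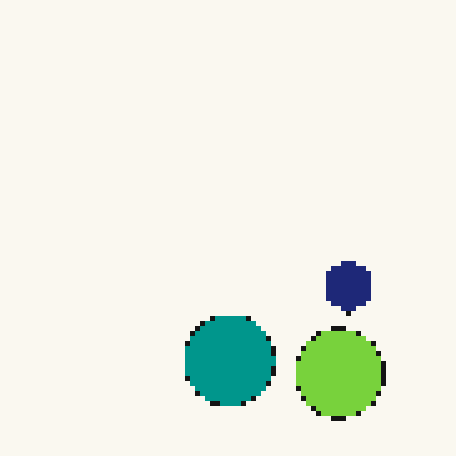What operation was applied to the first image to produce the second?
Mildly pixelated.

Shapes are reduced to large square blocks; fine edges and outlines are lost — a downscale-then-upscale (mosaic) effect.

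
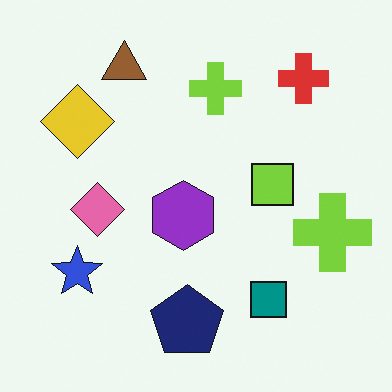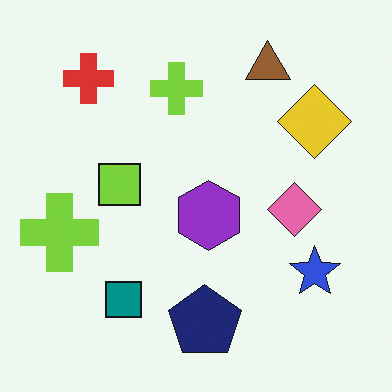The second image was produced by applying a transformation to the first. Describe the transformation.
The transformation is: flipped horizontally (left ↔ right).

The yellow diamond is in the top-left of the first image and the top-right of the second — shapes on opposite sides of the vertical midline have swapped in a mirror flip.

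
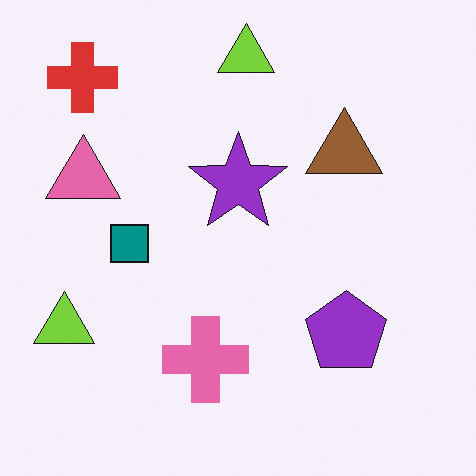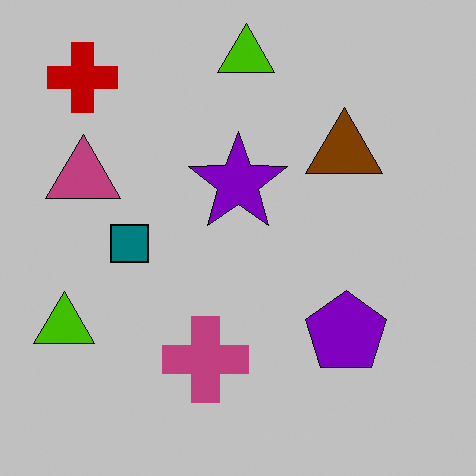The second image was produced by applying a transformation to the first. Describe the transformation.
It was aggressively posterized.

Each flat color has snapped to a coarser quantized level — most visibly, the near-white background has dropped to a flat grey.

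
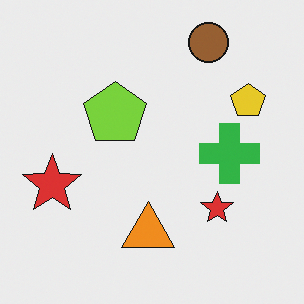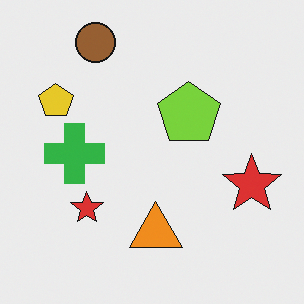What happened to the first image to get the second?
The second image is the first flipped horizontally (left ↔ right).

The yellow pentagon is in the top-right of the first image and the top-left of the second — shapes on opposite sides of the vertical midline have swapped in a mirror flip.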